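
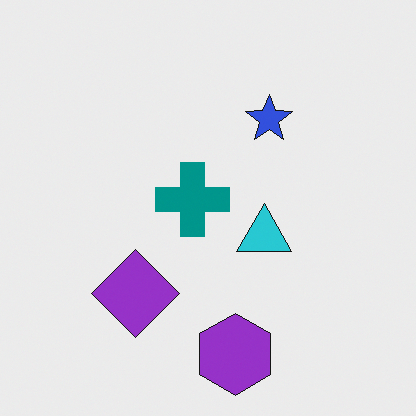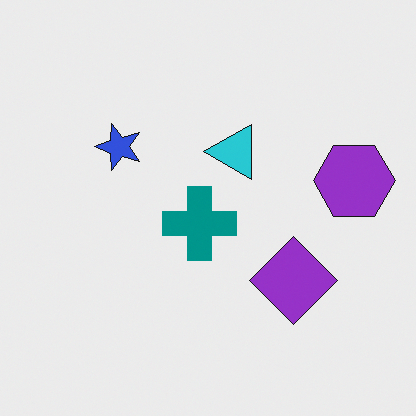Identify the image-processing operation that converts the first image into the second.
This is the original image rotated 90° counter-clockwise.

The purple hexagon sits in the bottom of the first image and the right of the second — consistent with a whole-image 90° counter-clockwise rotation.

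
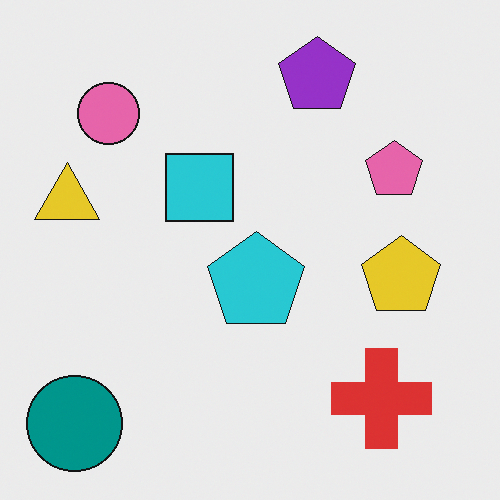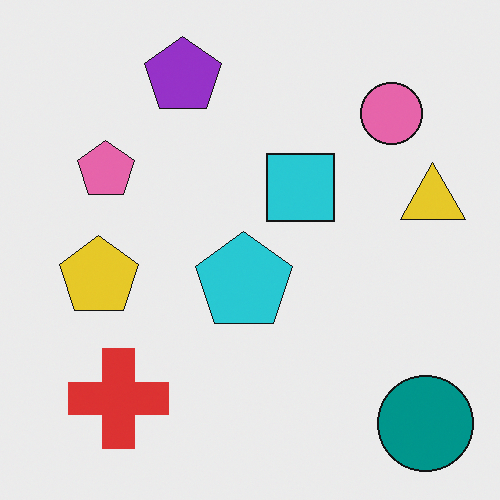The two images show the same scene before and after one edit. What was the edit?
The image was flipped horizontally (left ↔ right).

The yellow triangle is in the left of the first image and the right of the second — shapes on opposite sides of the vertical midline have swapped in a mirror flip.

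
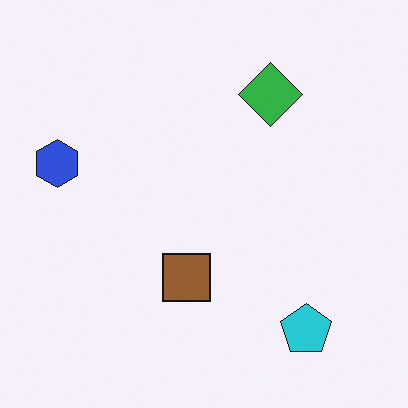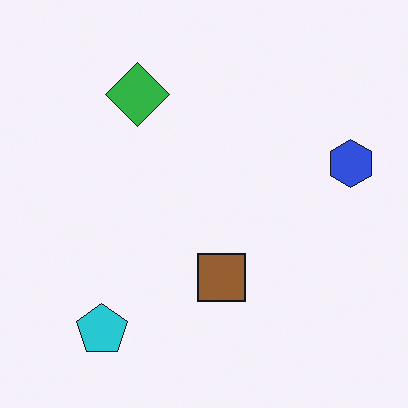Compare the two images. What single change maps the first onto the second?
The transformation is: flipped horizontally (left ↔ right).

The blue hexagon is in the left of the first image and the right of the second — shapes on opposite sides of the vertical midline have swapped in a mirror flip.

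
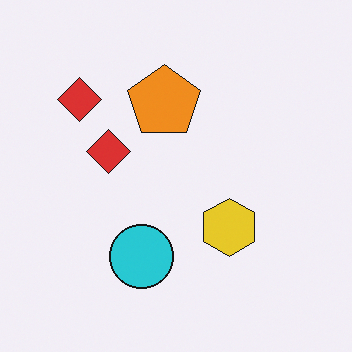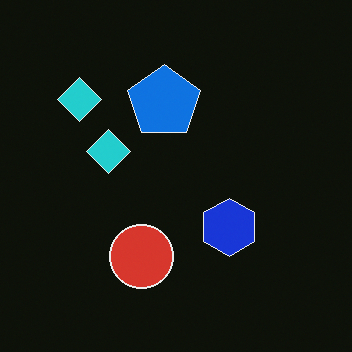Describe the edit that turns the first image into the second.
Color-inverted (negative).

The light background has become dark and every shape's color is its complement — a photographic negative.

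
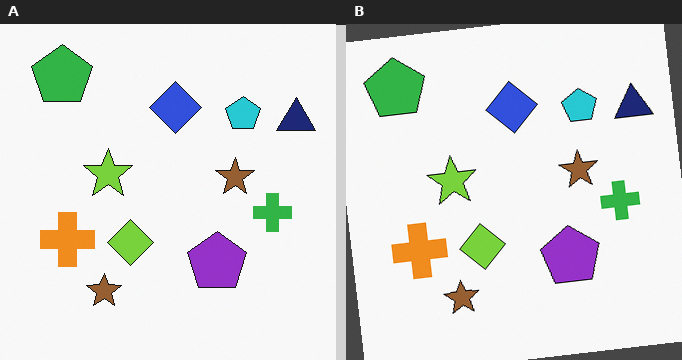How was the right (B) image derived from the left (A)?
This is the original image rotated counter-clockwise by a few degrees.

Every shape is tilted by the same angle and the image corners show triangular fill wedges — a whole-image rotation by a non-right angle.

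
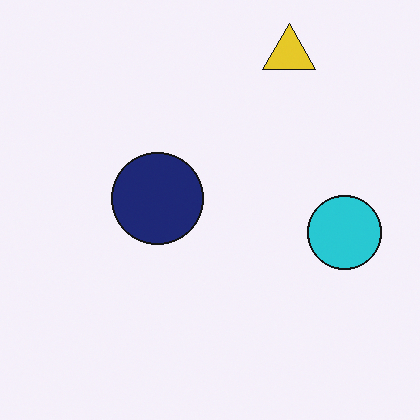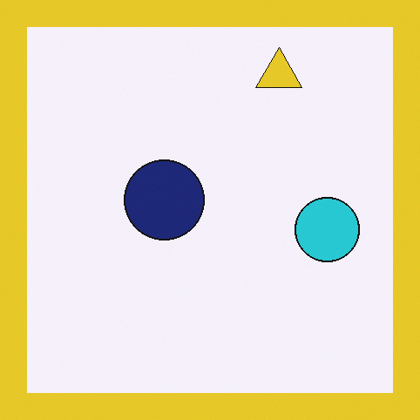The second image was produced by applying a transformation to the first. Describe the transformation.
This is the original image framed with a yellow border.

A solid yellow frame runs around the edge of the second image, with the content slightly shrunk inside it.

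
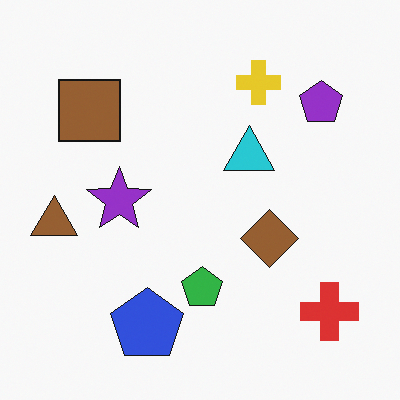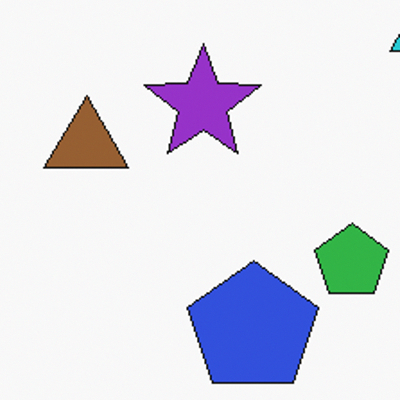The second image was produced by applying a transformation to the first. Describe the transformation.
It was cropped tightly and scaled back up.

The visible shapes are larger and the field of view is narrower; shapes near the original edges may be partly or wholly outside the frame — a crop-and-rescale.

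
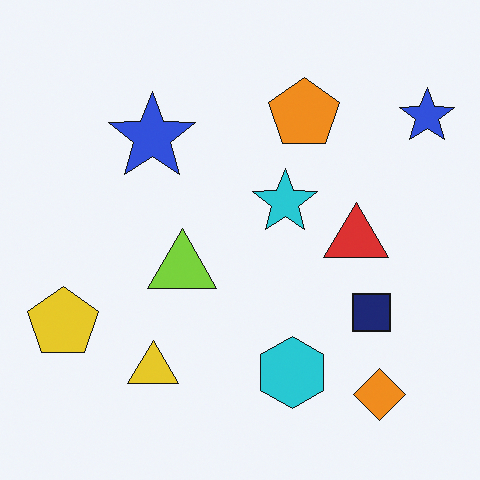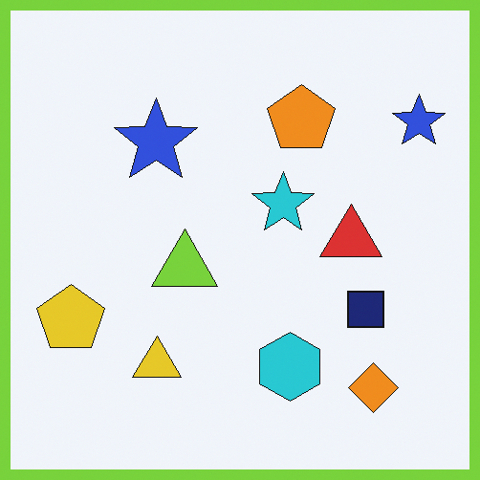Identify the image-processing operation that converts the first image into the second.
The transformation is: framed with a lime border.

A solid lime frame runs around the edge of the second image, with the content slightly shrunk inside it.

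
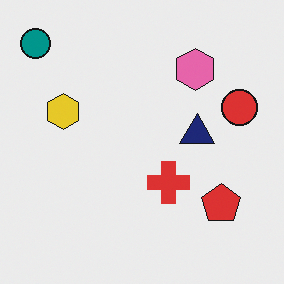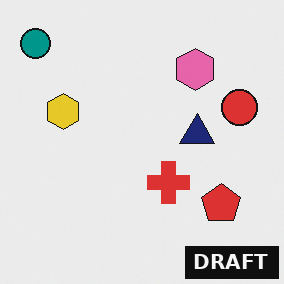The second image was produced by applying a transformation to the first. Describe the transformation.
This is the original image watermarked with the text "DRAFT" in the lower-right corner.

A dark label reading "DRAFT" appears in the lower-right corner.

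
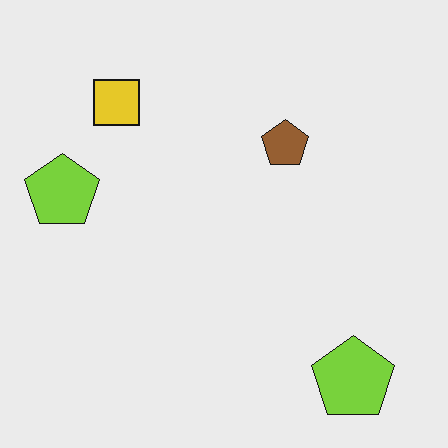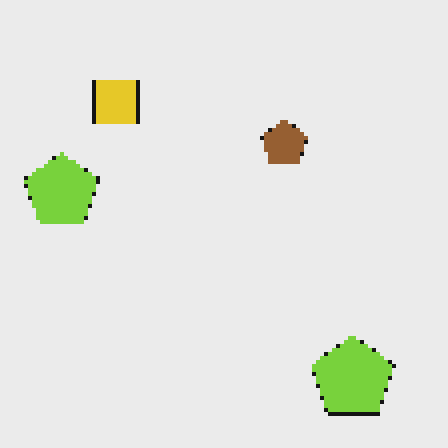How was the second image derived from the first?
The transformation is: lightly pixelated (a mild mosaic effect).

Shapes are reduced to large square blocks; fine edges and outlines are lost — a downscale-then-upscale (mosaic) effect.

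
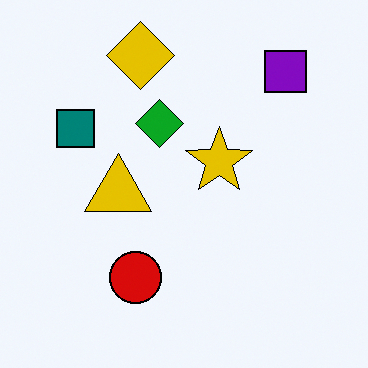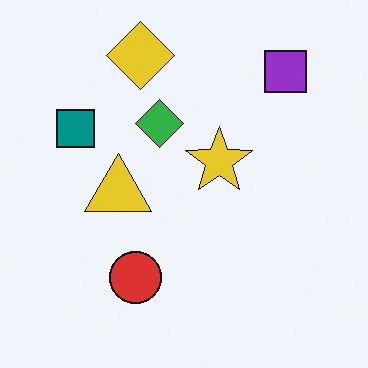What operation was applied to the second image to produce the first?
This is the original image given slightly increased contrast.

Tones are pushed away from mid-grey across the whole image — a global contrast change.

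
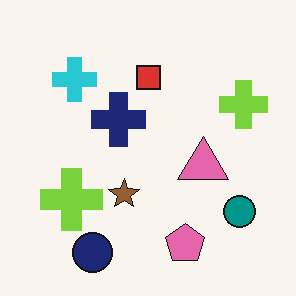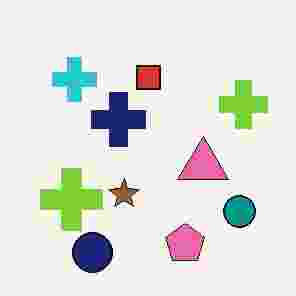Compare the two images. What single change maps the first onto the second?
The image was degraded with heavy JPEG compression.

Blocky 8×8 compression artifacts appear around shape edges and the flat background shows ringing — characteristic JPEG degradation.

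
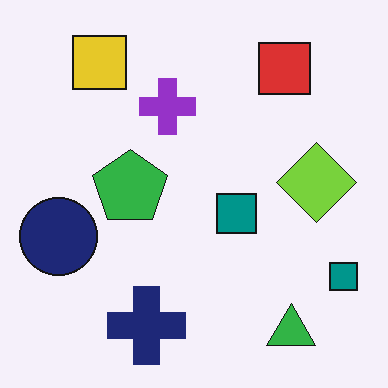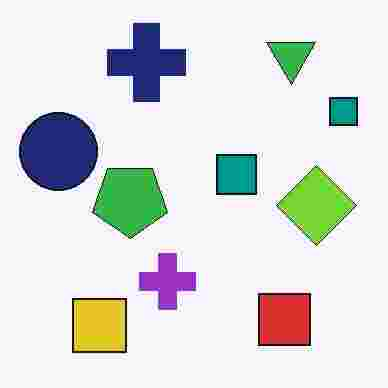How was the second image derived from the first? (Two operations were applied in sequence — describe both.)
The transformation is: flipped vertically (top ↔ bottom), then heavily JPEG-compressed with obvious blocking artifacts.

The green triangle is in the bottom-right of the first image and the top-right of the second — shapes on opposite sides of the horizontal midline have swapped in a mirror flip. Blocky 8×8 compression artifacts appear around shape edges and the flat background shows ringing — characteristic JPEG degradation.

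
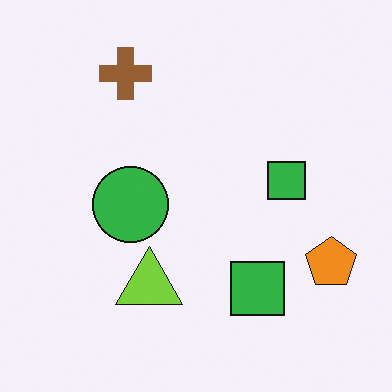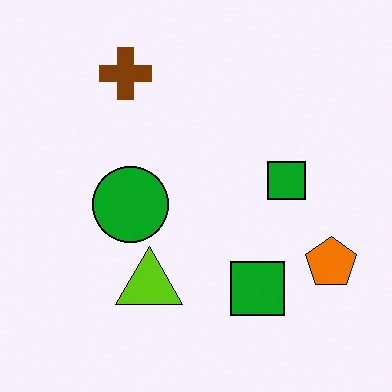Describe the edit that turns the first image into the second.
The transformation is: given slightly increased contrast.

Tones are pushed away from mid-grey across the whole image — a global contrast change.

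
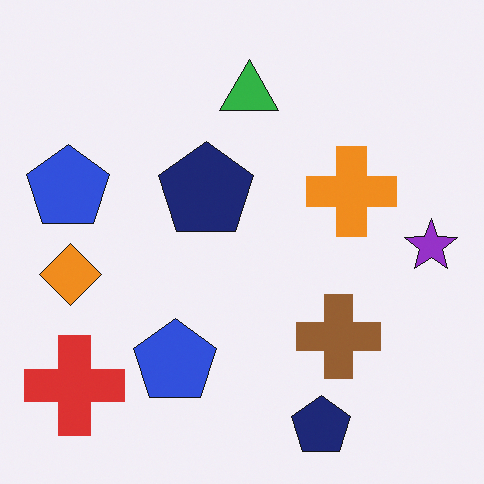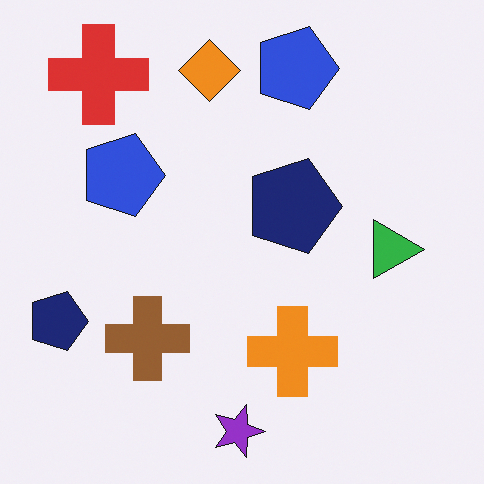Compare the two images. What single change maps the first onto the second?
This is the original image rotated 90° clockwise.

The red cross sits in the bottom-left of the first image and the top-left of the second — consistent with a whole-image 90° clockwise rotation.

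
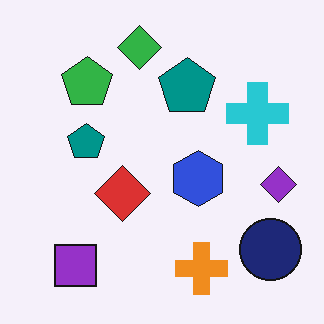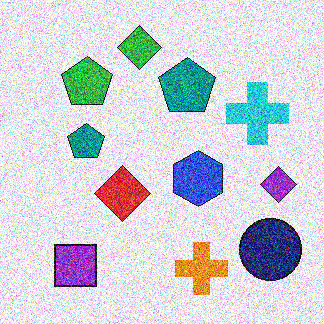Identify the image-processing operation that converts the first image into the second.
The image was degraded with heavy additive noise.

Random speckle covers the whole image, including the flat background.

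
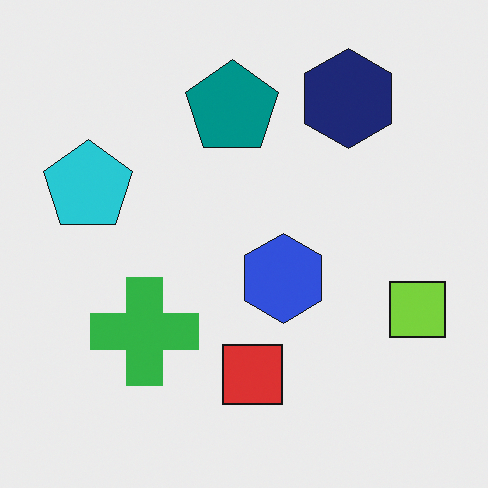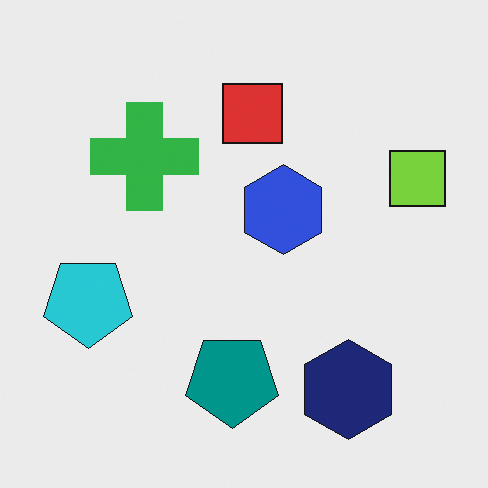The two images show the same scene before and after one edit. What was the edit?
The image was flipped vertically (top ↔ bottom).

The navy hexagon is in the top-right of the first image and the bottom-right of the second — shapes on opposite sides of the horizontal midline have swapped in a mirror flip.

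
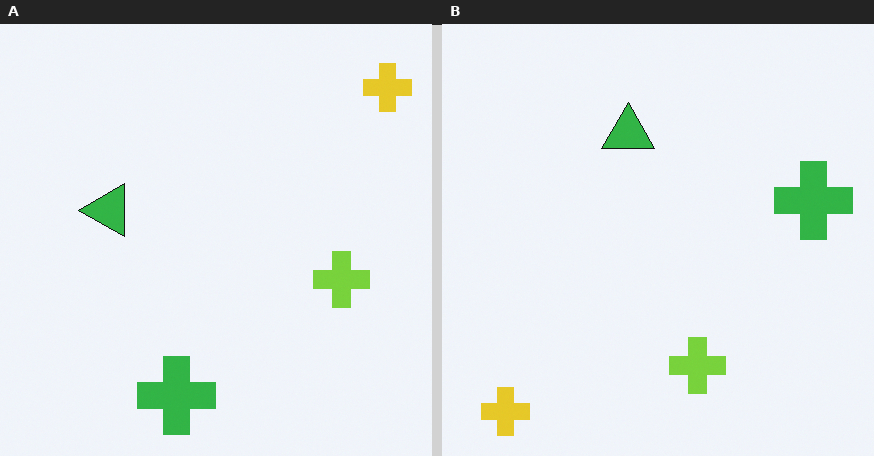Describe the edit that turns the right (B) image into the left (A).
It was transposed (reflected across the top-left ↔ bottom-right diagonal).

Shapes have swapped their row and column positions — what was in the top-right is now in the bottom-left — a diagonal reflection.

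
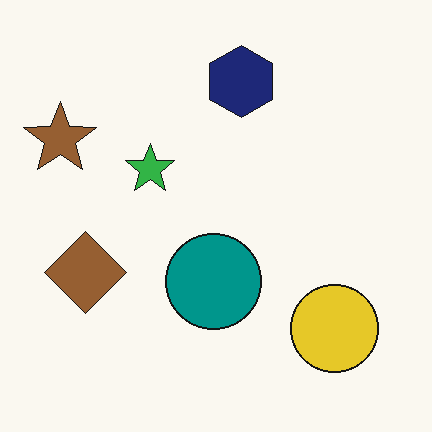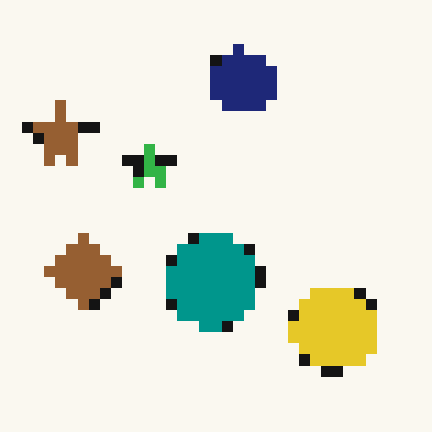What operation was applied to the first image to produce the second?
The second image is the first coarsely pixelated.

Shapes are reduced to large square blocks; fine edges and outlines are lost — a downscale-then-upscale (mosaic) effect.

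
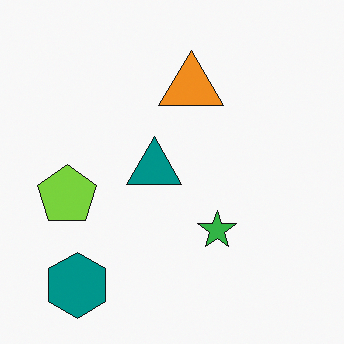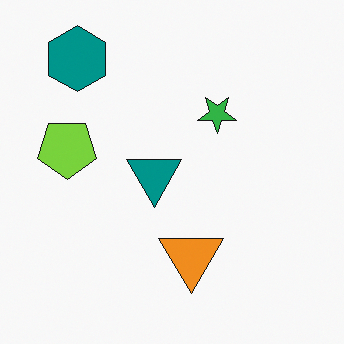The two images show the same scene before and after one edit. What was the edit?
This is the original image flipped vertically (top ↔ bottom).

The teal hexagon is in the bottom-left of the first image and the top-left of the second — shapes on opposite sides of the horizontal midline have swapped in a mirror flip.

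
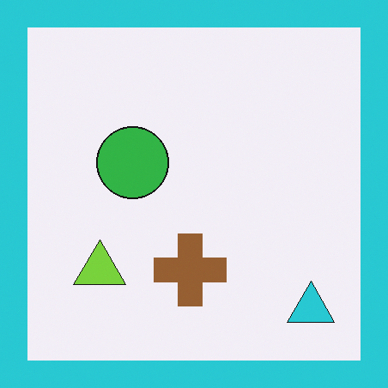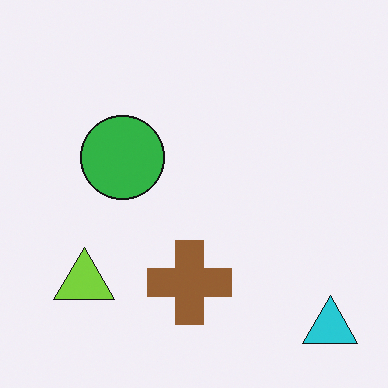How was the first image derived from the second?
The transformation is: framed with a cyan border.

A solid cyan frame runs around the edge of the first image, with the content slightly shrunk inside it.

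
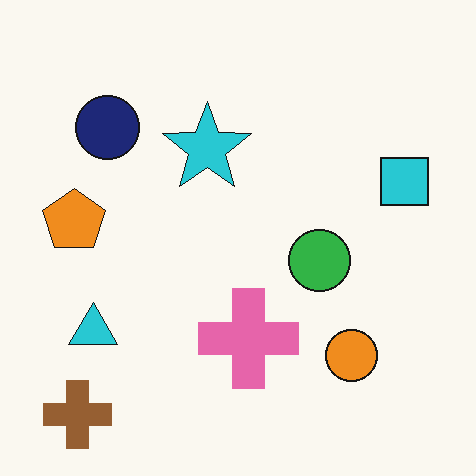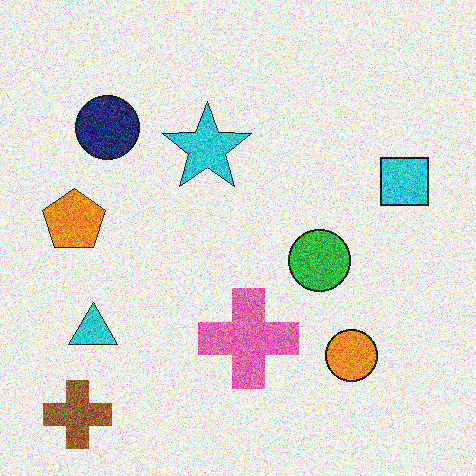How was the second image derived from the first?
The image was degraded with strong gaussian noise.

Random speckle covers the whole image, including the flat background.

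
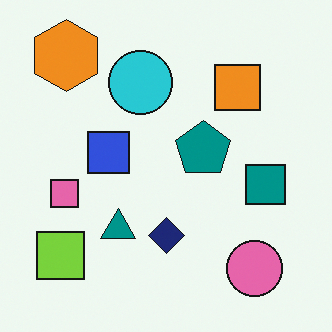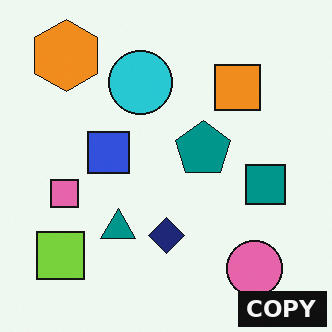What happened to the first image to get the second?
Watermarked with the text "COPY" in the lower-right corner.

A dark label reading "COPY" appears in the lower-right corner.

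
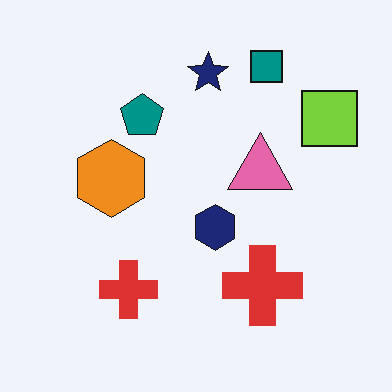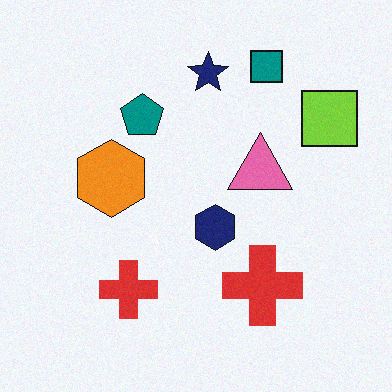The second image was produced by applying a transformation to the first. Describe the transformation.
It was degraded with light additive noise.

Random speckle covers the whole image, including the flat background.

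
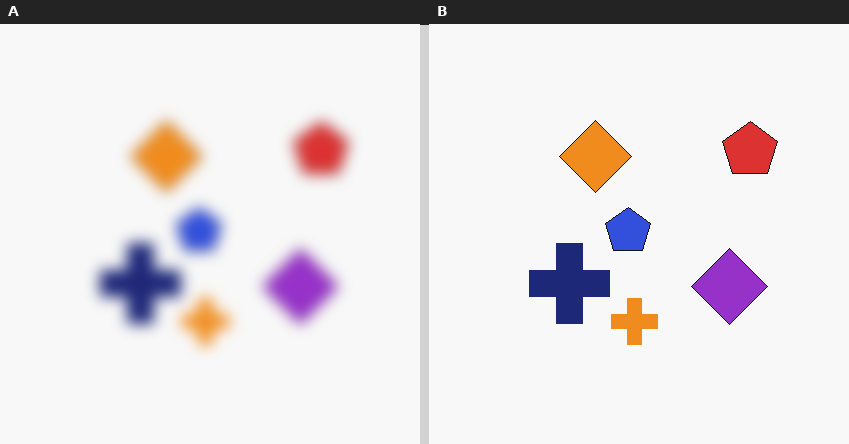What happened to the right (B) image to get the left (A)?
It was heavily blurred.

Shape edges and outlines are uniformly softened across the whole image.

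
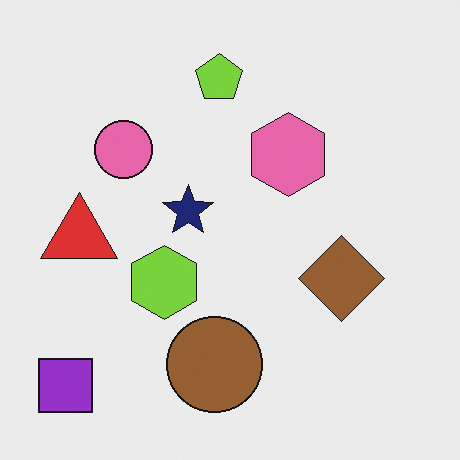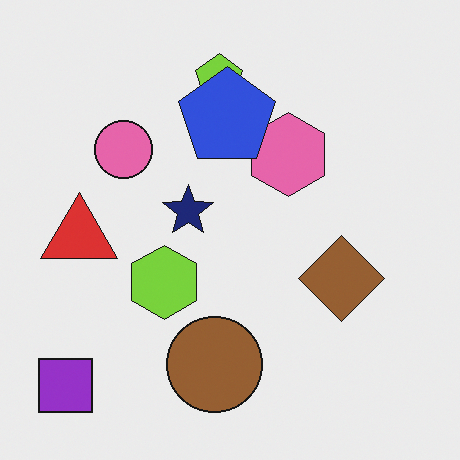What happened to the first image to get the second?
This is the original image overlaid with an additional blue pentagon.

A blue pentagon appears in the second image that is absent from the first.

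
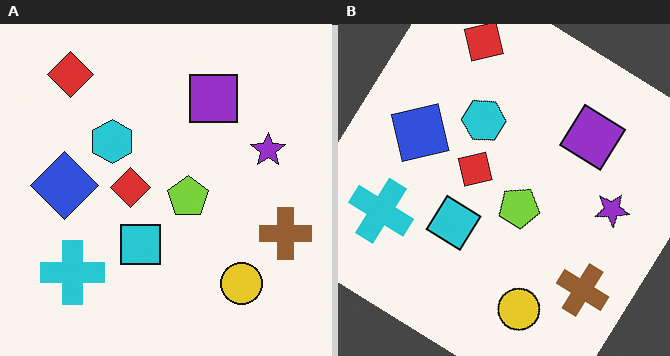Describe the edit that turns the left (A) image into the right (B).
The right (B) image is the left (A) rotated clockwise by a large amount — several tens of degrees.

Every shape is tilted by the same angle and the image corners show triangular fill wedges — a whole-image rotation by a non-right angle.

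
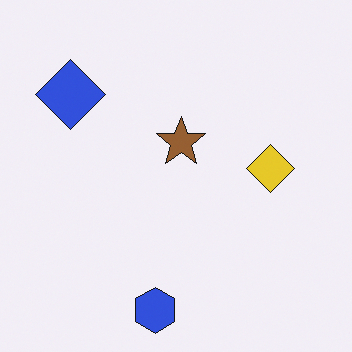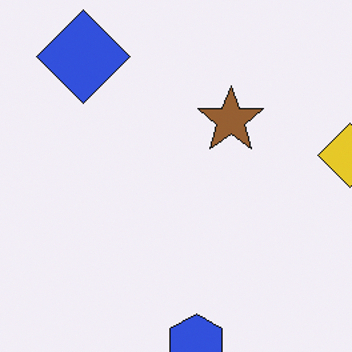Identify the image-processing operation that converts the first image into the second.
The second image is the first cropped slightly and scaled back up.

The visible shapes are larger and the field of view is narrower; shapes near the original edges may be partly or wholly outside the frame — a crop-and-rescale.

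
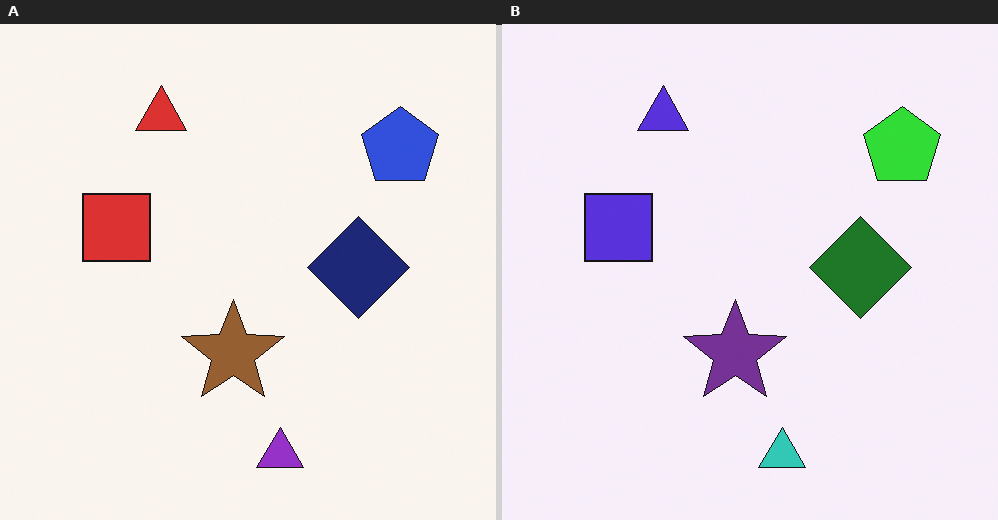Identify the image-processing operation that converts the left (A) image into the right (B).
Hue-shifted through roughly half the color wheel.

Every shape's color has rotated by the same amount around the hue wheel — a uniform hue shift.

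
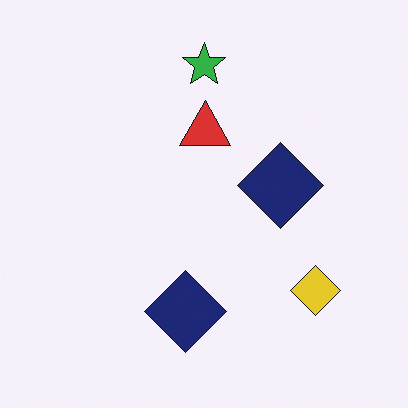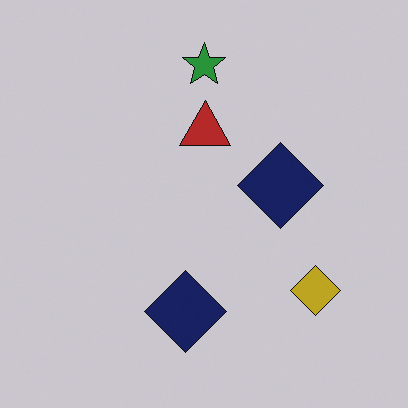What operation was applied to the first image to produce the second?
Darkened a little.

Every pixel — background and shapes alike — is uniformly darkened.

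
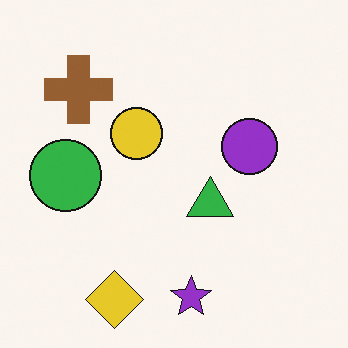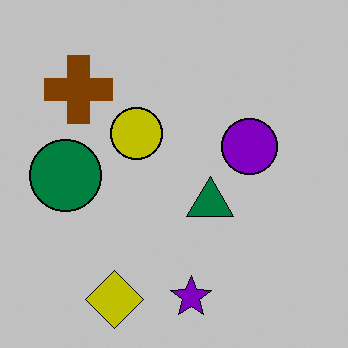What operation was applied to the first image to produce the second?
The transformation is: aggressively posterized.

Each flat color has snapped to a coarser quantized level — most visibly, the near-white background has dropped to a flat grey.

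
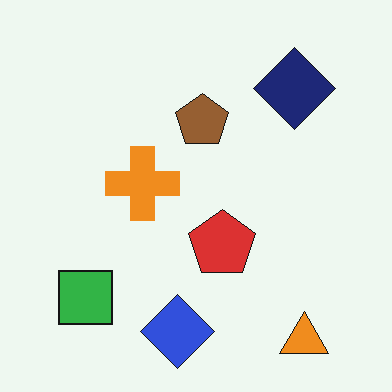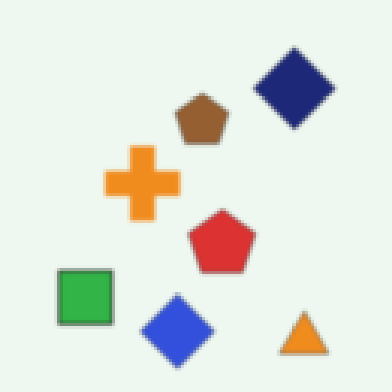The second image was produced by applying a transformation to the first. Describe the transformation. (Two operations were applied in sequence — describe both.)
It was slightly softened, then lightly pixelated (a mild mosaic effect).

Shape edges and outlines are uniformly softened across the whole image. Shapes are reduced to large square blocks; fine edges and outlines are lost — a downscale-then-upscale (mosaic) effect.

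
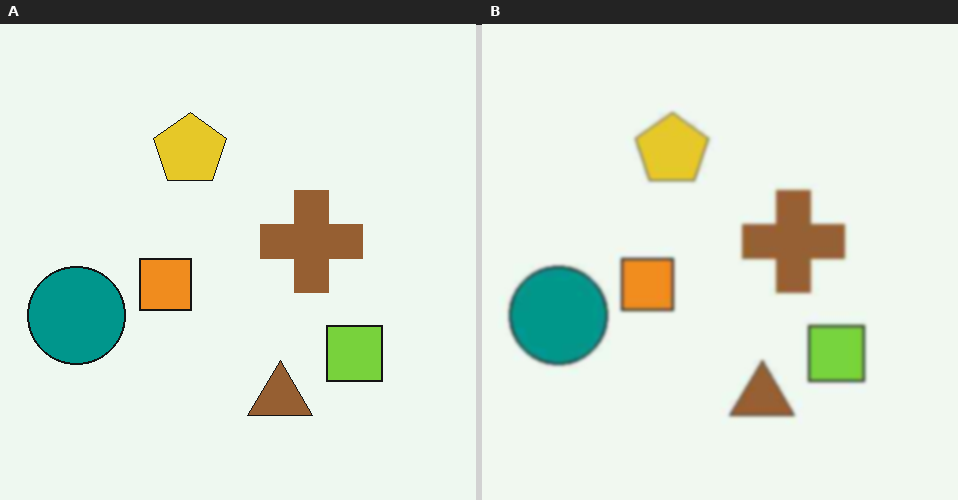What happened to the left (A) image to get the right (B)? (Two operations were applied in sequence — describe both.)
The transformation is: JPEG-compressed with visible artifacts, then lightly blurred.

Blocky 8×8 compression artifacts appear around shape edges and the flat background shows ringing — characteristic JPEG degradation. Shape edges and outlines are uniformly softened across the whole image.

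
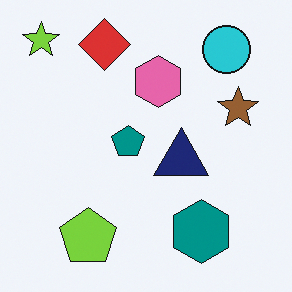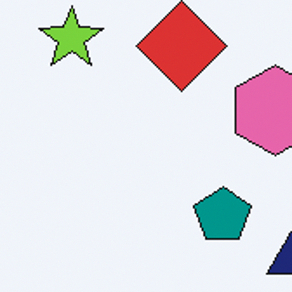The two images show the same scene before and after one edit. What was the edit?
The transformation is: cropped to a noticeably smaller region and rescaled.

The visible shapes are larger and the field of view is narrower; shapes near the original edges may be partly or wholly outside the frame — a crop-and-rescale.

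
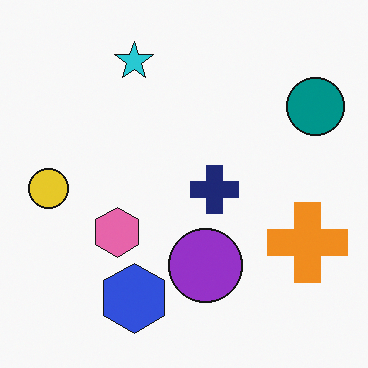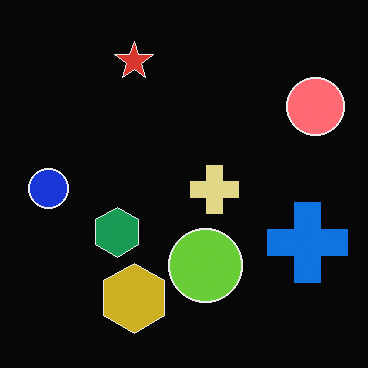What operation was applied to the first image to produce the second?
Color-inverted (negative).

The light background has become dark and every shape's color is its complement — a photographic negative.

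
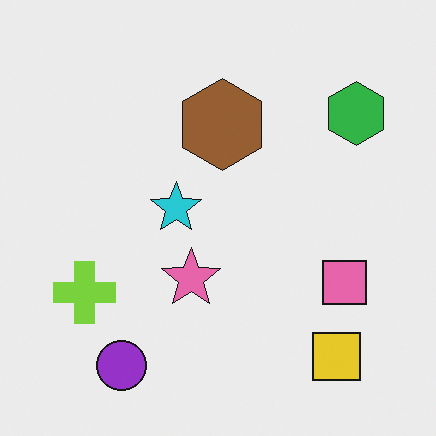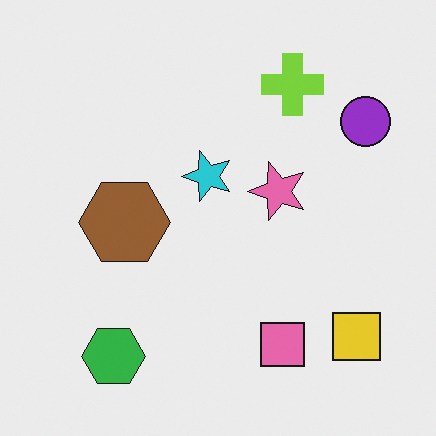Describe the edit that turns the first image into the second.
The image was transposed (reflected across the top-left ↔ bottom-right diagonal).

Shapes have swapped their row and column positions — what was in the top-right is now in the bottom-left — a diagonal reflection.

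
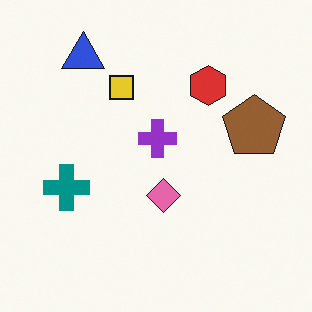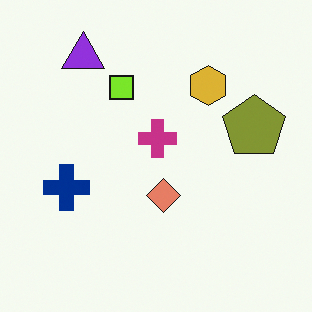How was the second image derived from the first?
Hue-shifted by a small amount.

Every shape's color has rotated by the same amount around the hue wheel — a uniform hue shift.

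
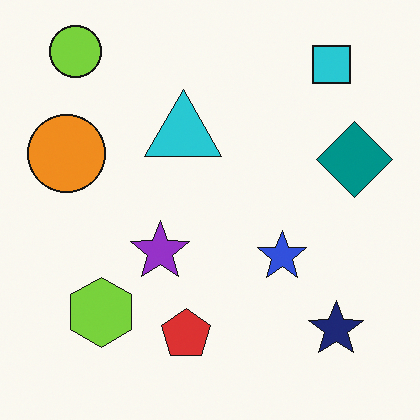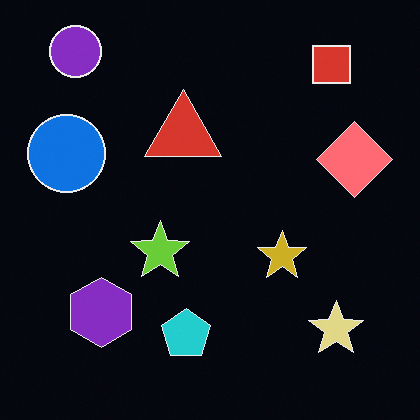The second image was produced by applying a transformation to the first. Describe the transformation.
The second image is the first color-inverted (negative).

The light background has become dark and every shape's color is its complement — a photographic negative.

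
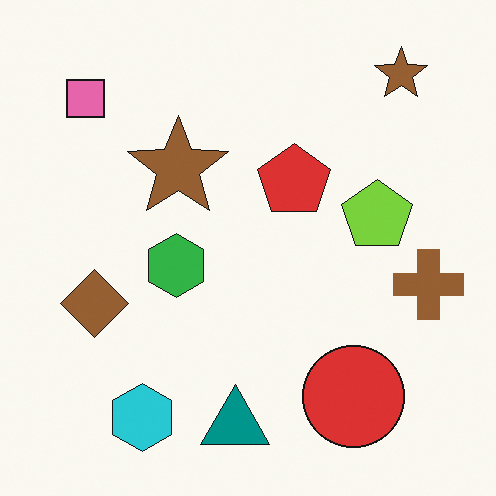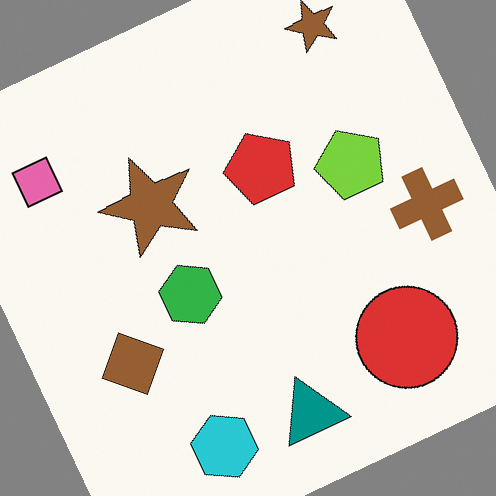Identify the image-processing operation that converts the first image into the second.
The second image is the first rotated counter-clockwise by a clearly visible amount.

Every shape is tilted by the same angle and the image corners show triangular fill wedges — a whole-image rotation by a non-right angle.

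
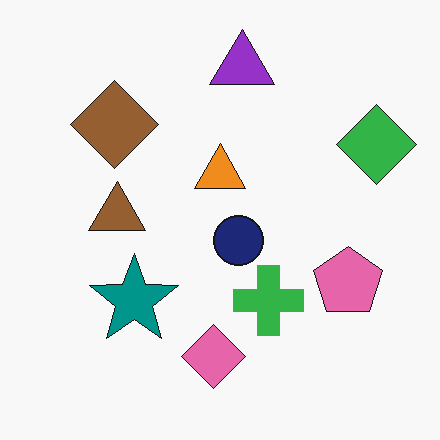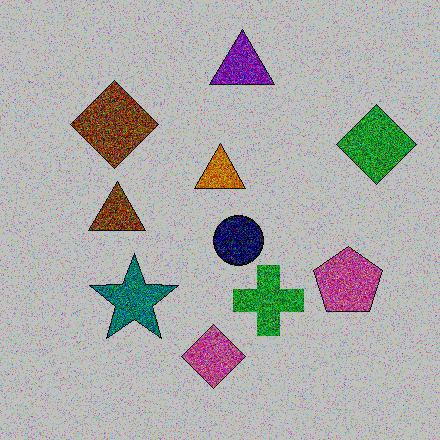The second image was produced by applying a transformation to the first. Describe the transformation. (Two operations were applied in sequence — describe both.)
This is the original image degraded with a thick layer of grain, then aggressively posterized.

Random speckle covers the whole image, including the flat background. Each flat color has snapped to a coarser quantized level — most visibly, the near-white background has dropped to a flat grey.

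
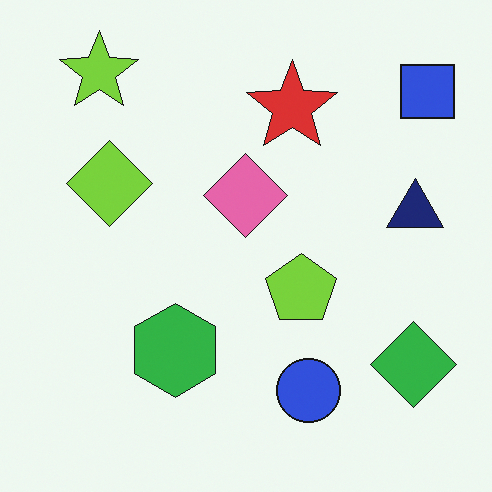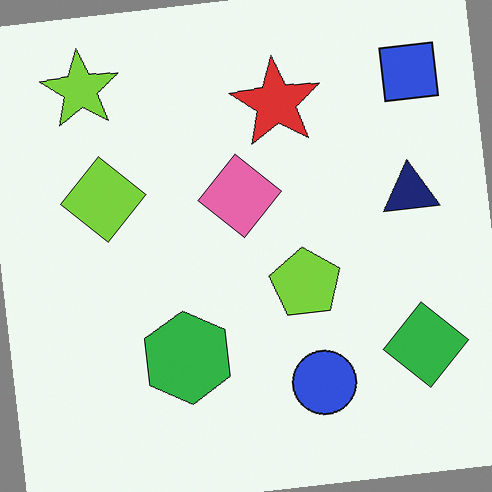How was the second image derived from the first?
Rotated counter-clockwise by a few degrees.

Every shape is tilted by the same angle and the image corners show triangular fill wedges — a whole-image rotation by a non-right angle.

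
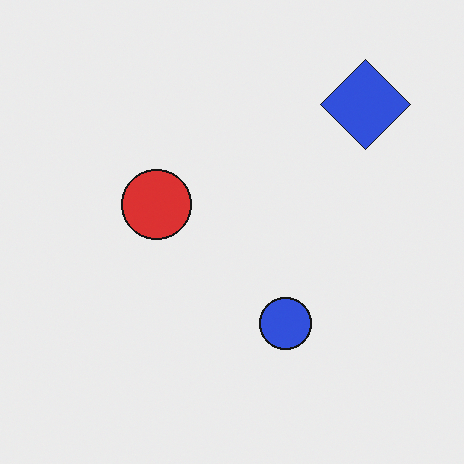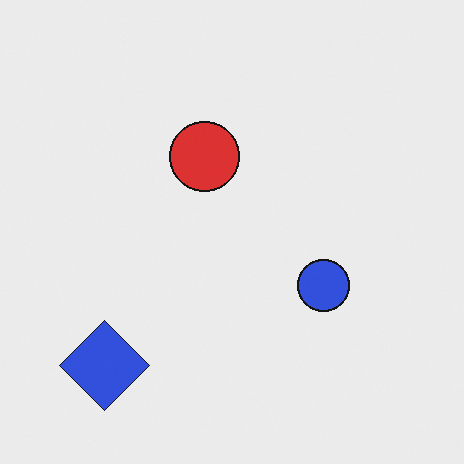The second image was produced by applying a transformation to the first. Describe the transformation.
The transformation is: transposed (reflected across the top-left ↔ bottom-right diagonal).

Shapes have swapped their row and column positions — what was in the top-right is now in the bottom-left — a diagonal reflection.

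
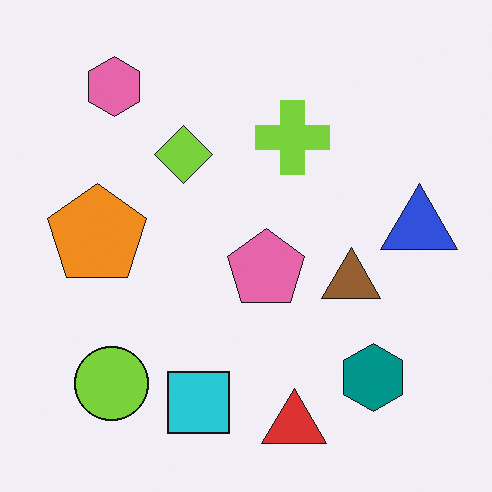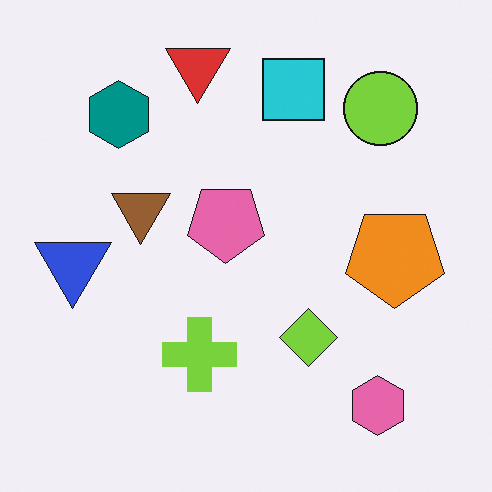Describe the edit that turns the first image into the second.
The transformation is: rotated 180°.

The pink hexagon sits in the top-left of the first image and the bottom-right of the second — consistent with a whole-image 180° rotation.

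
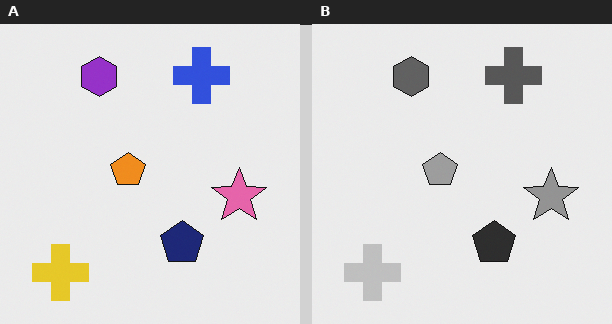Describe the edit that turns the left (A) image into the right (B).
The right (B) image is the left (A) converted to grayscale.

All color is removed — every shape is now a shade of grey.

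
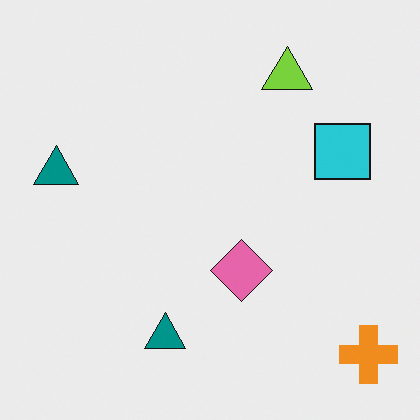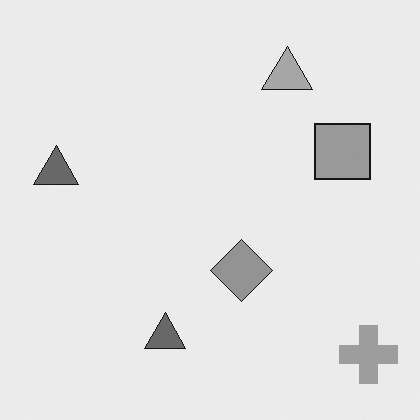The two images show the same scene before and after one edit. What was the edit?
Converted to grayscale.

All color is removed — every shape is now a shade of grey.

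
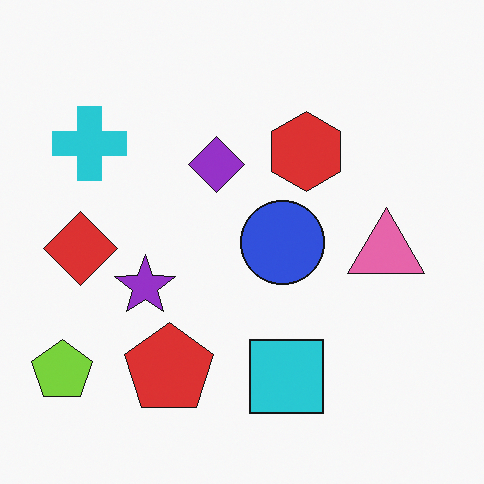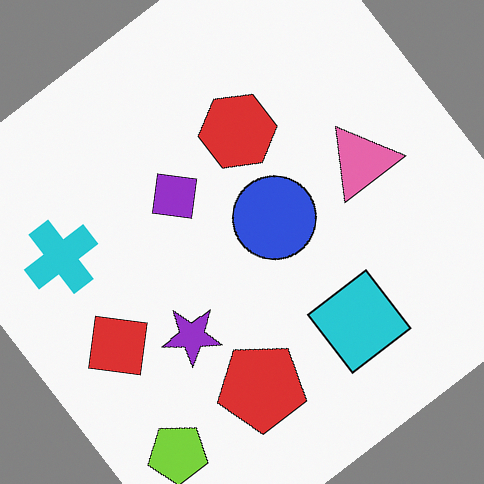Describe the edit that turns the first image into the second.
The image was rotated counter-clockwise by a large amount — several tens of degrees.

Every shape is tilted by the same angle and the image corners show triangular fill wedges — a whole-image rotation by a non-right angle.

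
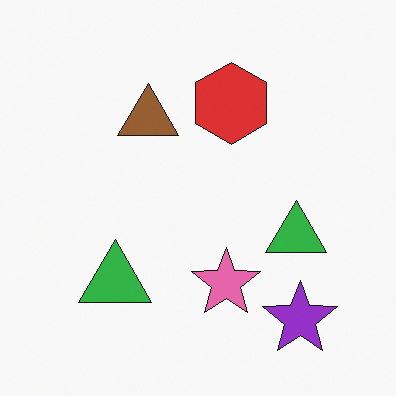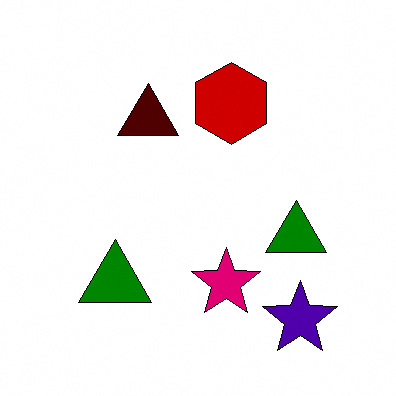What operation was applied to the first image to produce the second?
The second image is the first given much higher contrast.

Tones are pushed away from mid-grey across the whole image — a global contrast change.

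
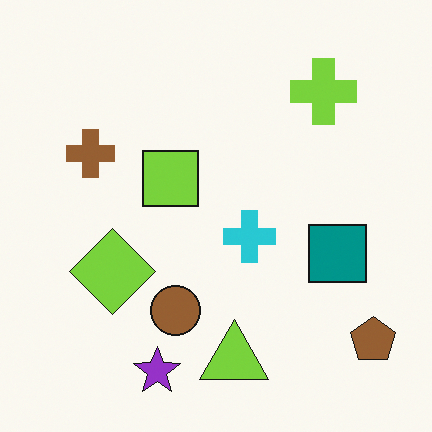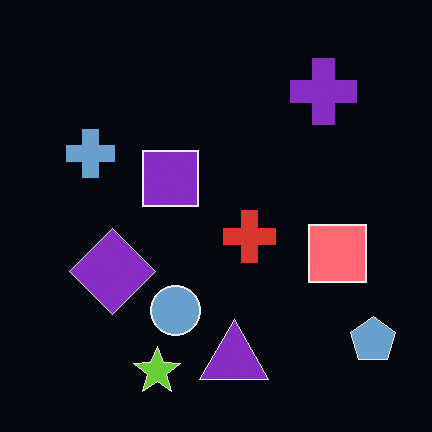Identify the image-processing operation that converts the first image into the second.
Color-inverted (negative).

The light background has become dark and every shape's color is its complement — a photographic negative.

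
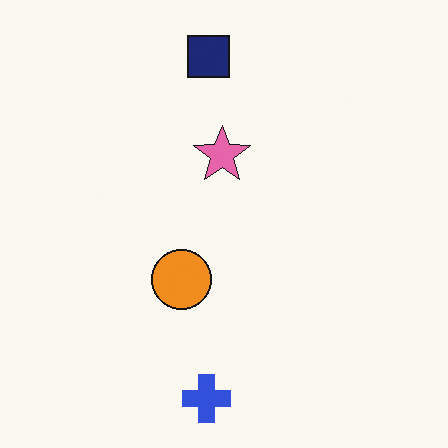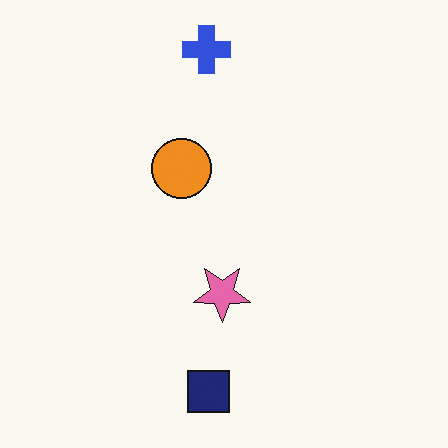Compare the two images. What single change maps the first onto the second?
It was flipped vertically (top ↔ bottom).

The blue cross is in the bottom of the first image and the top of the second — shapes on opposite sides of the horizontal midline have swapped in a mirror flip.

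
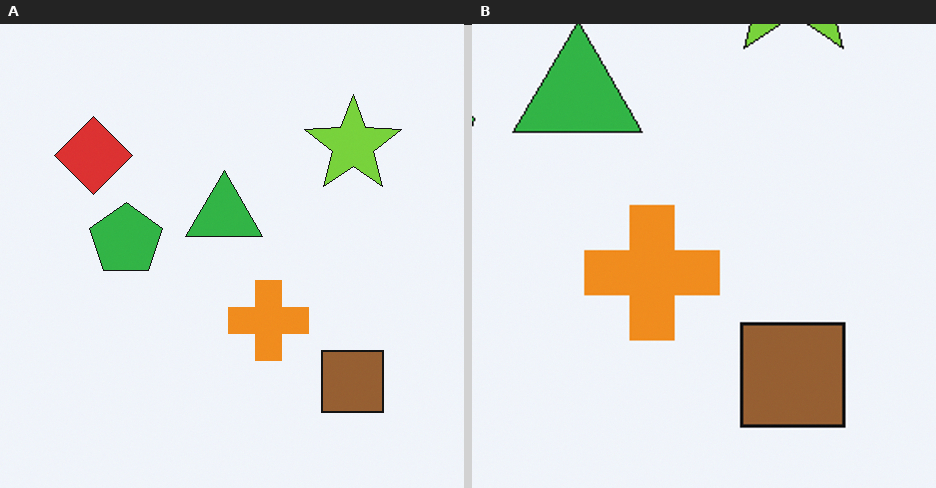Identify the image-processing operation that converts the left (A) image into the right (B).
Cropped to a noticeably smaller region and rescaled.

The visible shapes are larger and the field of view is narrower; shapes near the original edges may be partly or wholly outside the frame — a crop-and-rescale.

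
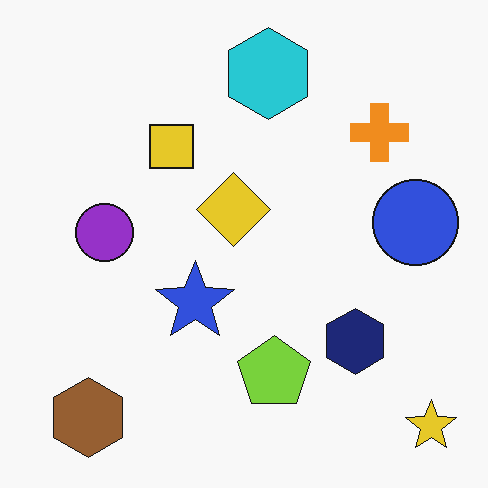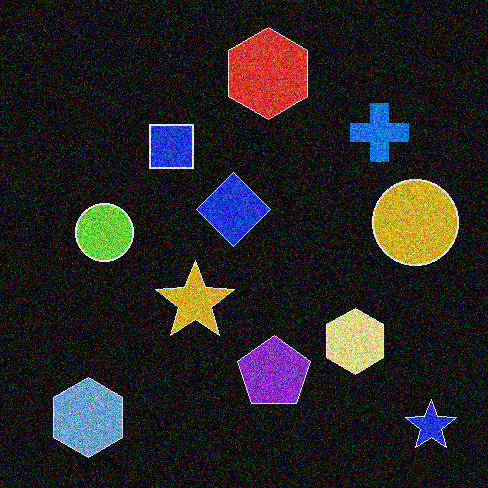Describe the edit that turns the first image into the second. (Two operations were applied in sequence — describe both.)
This is the original image degraded with strong gaussian noise, then color-inverted (negative).

Random speckle covers the whole image, including the flat background. The light background has become dark and every shape's color is its complement — a photographic negative.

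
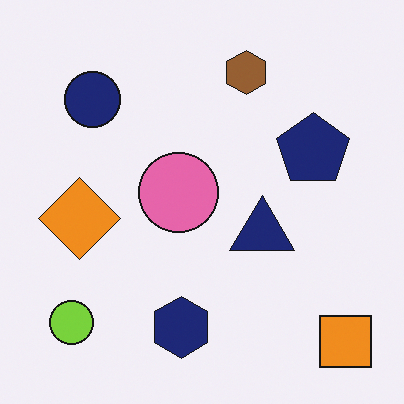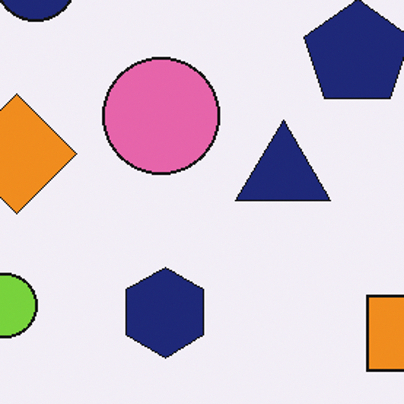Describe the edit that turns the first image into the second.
Cropped to a modestly smaller region and rescaled.

The visible shapes are larger and the field of view is narrower; shapes near the original edges may be partly or wholly outside the frame — a crop-and-rescale.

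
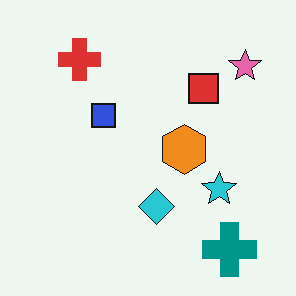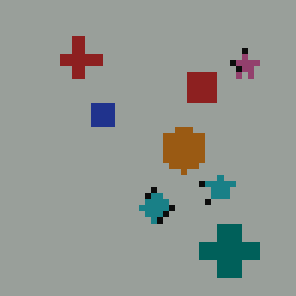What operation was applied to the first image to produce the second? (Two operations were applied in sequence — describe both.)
The image was noticeably darkened, then moderately pixelated.

Every pixel — background and shapes alike — is uniformly darkened. Shapes are reduced to large square blocks; fine edges and outlines are lost — a downscale-then-upscale (mosaic) effect.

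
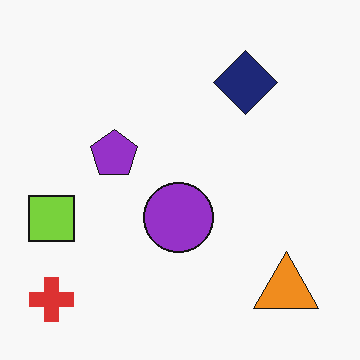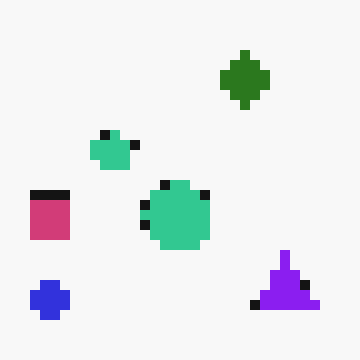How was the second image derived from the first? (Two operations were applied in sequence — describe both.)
The second image is the first coarsely pixelated, then hue-shifted by a large amount.

Shapes are reduced to large square blocks; fine edges and outlines are lost — a downscale-then-upscale (mosaic) effect. Every shape's color has rotated by the same amount around the hue wheel — a uniform hue shift.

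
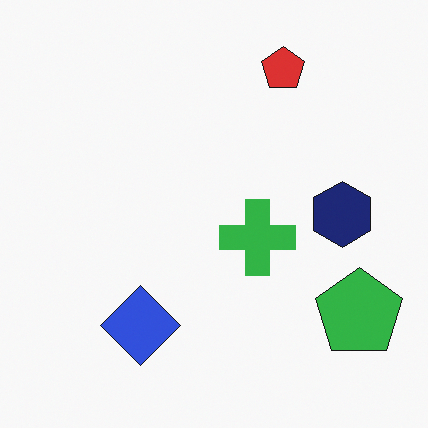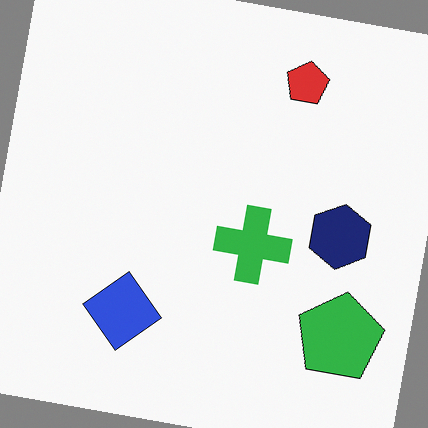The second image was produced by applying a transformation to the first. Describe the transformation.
The image was rotated clockwise by a small amount.

Every shape is tilted by the same angle and the image corners show triangular fill wedges — a whole-image rotation by a non-right angle.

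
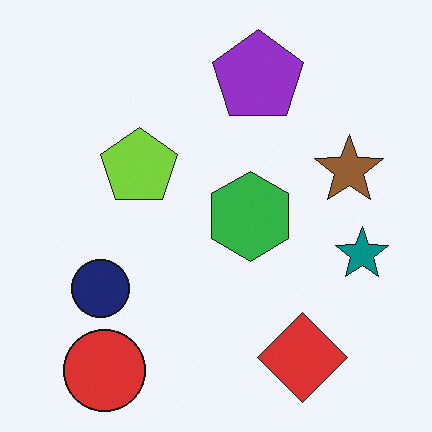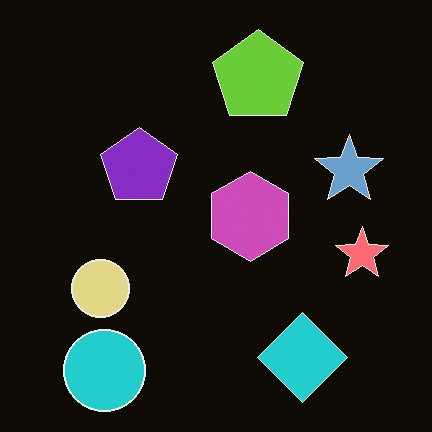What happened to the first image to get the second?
The transformation is: color-inverted (negative).

The light background has become dark and every shape's color is its complement — a photographic negative.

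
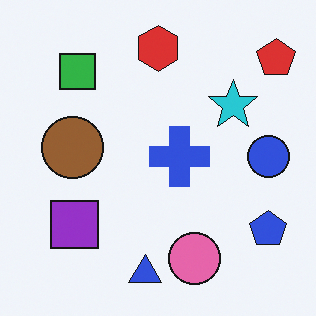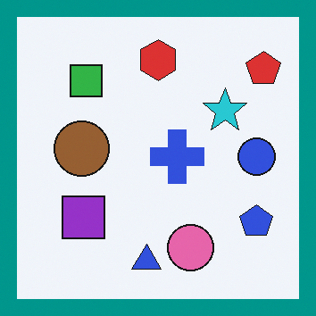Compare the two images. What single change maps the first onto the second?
This is the original image framed with a teal border.

A solid teal frame runs around the edge of the second image, with the content slightly shrunk inside it.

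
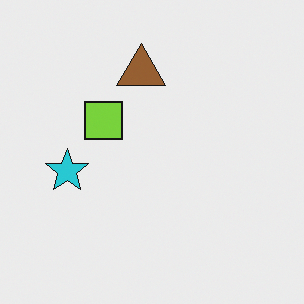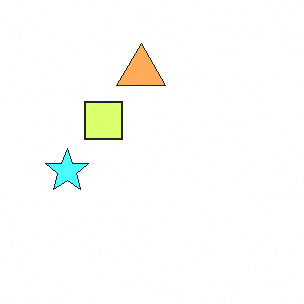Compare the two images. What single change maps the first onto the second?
The second image is the first substantially brightened.

Every pixel — background and shapes alike — is uniformly brightened.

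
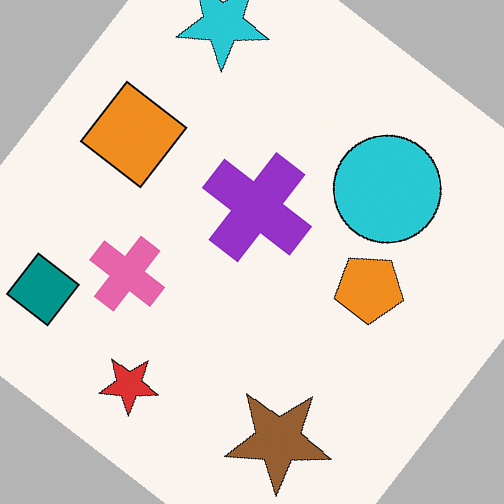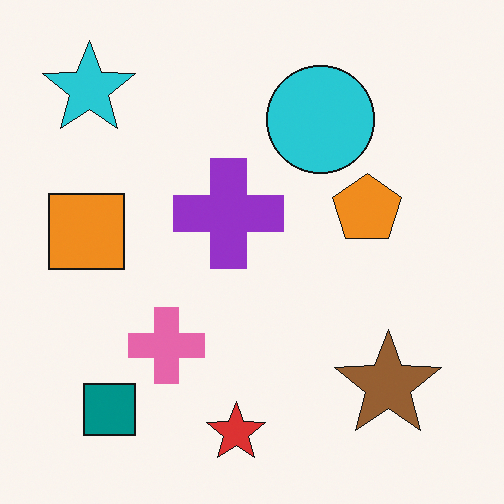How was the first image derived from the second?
Rotated clockwise by a large amount — several tens of degrees.

Every shape is tilted by the same angle and the image corners show triangular fill wedges — a whole-image rotation by a non-right angle.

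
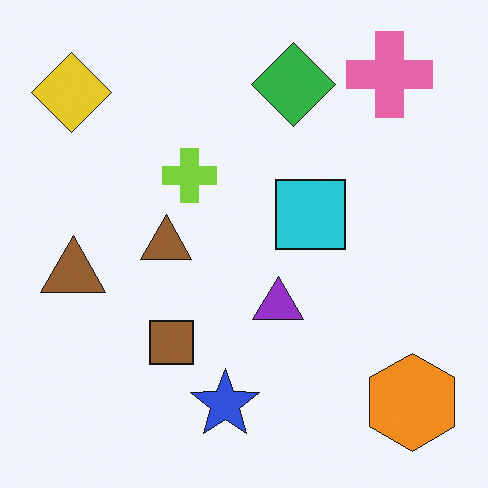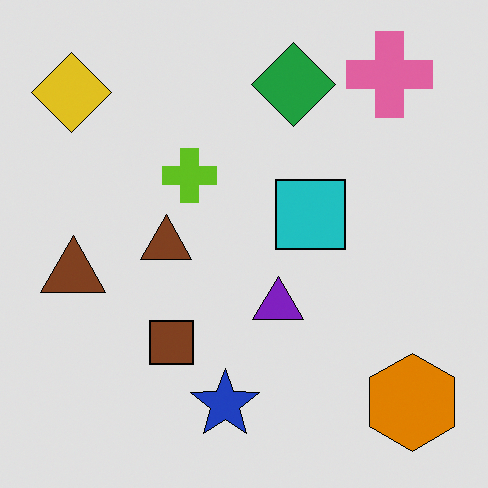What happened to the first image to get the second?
It was moderately posterized.

Each flat color has snapped to a coarser quantized level — most visibly, the near-white background has dropped to a flat grey.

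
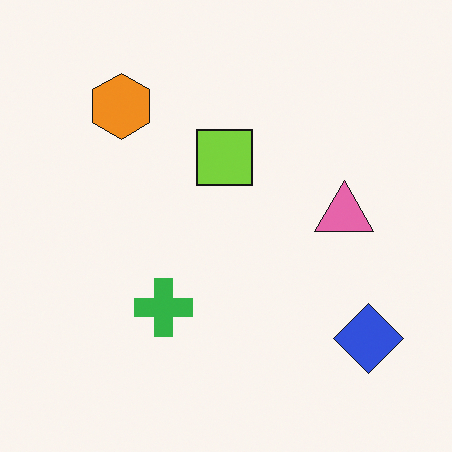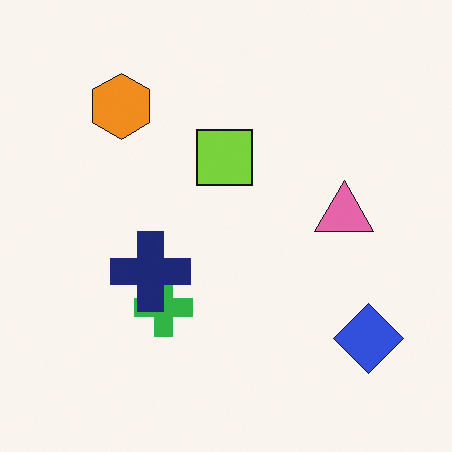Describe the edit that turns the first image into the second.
It was overlaid with an additional navy cross.

A navy cross appears in the second image that is absent from the first.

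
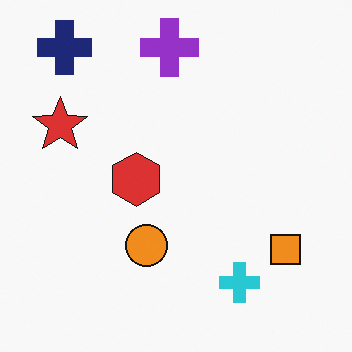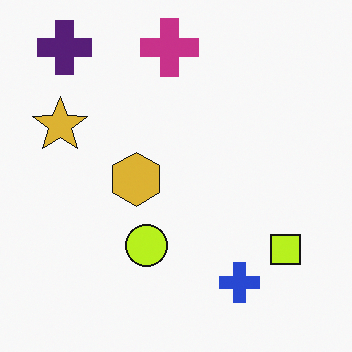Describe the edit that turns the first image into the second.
It was hue-shifted slightly.

Every shape's color has rotated by the same amount around the hue wheel — a uniform hue shift.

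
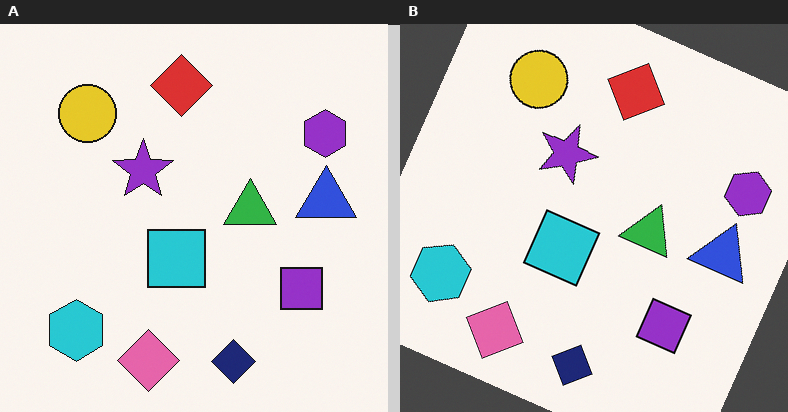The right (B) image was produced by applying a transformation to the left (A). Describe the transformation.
The transformation is: rotated clockwise by a moderate amount.

Every shape is tilted by the same angle and the image corners show triangular fill wedges — a whole-image rotation by a non-right angle.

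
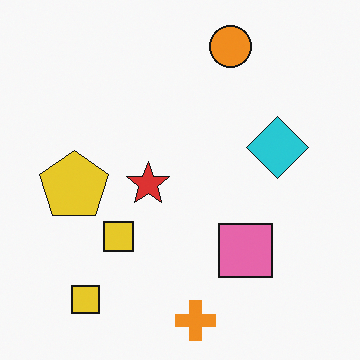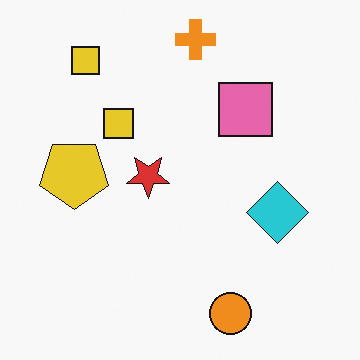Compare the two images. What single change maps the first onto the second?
This is the original image flipped vertically (top ↔ bottom).

The orange cross is in the bottom of the first image and the top of the second — shapes on opposite sides of the horizontal midline have swapped in a mirror flip.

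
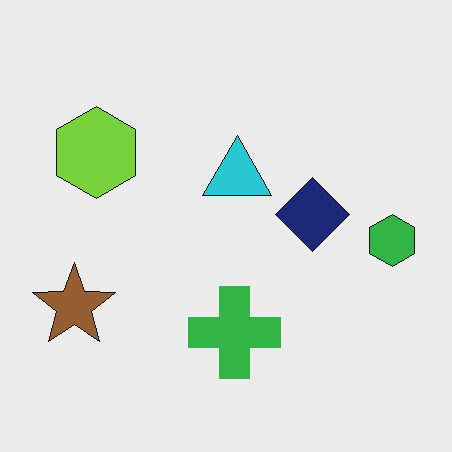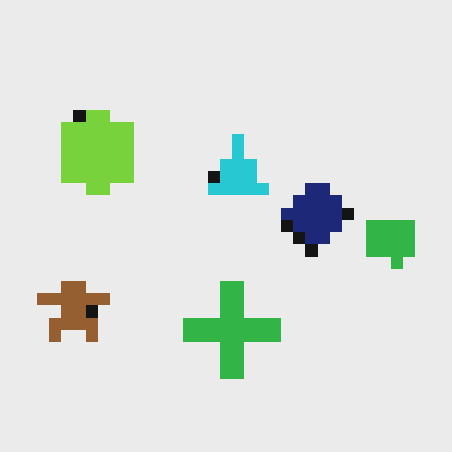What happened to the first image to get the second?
This is the original image coarsely pixelated.

Shapes are reduced to large square blocks; fine edges and outlines are lost — a downscale-then-upscale (mosaic) effect.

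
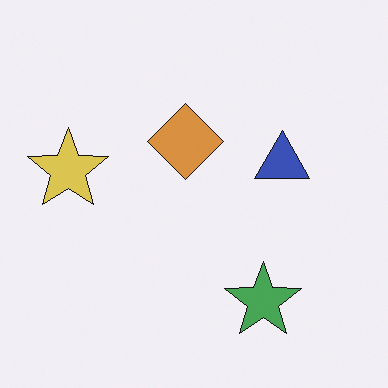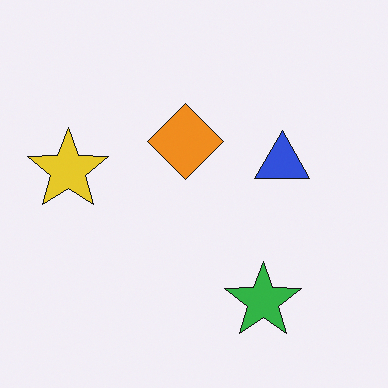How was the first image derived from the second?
It was slightly desaturated.

All colors are more muted and greyish — a global saturation change.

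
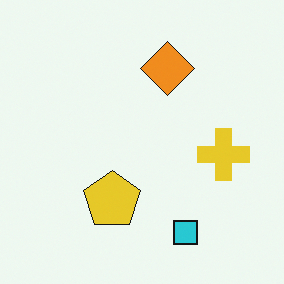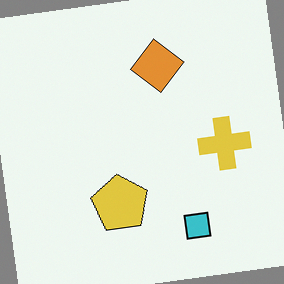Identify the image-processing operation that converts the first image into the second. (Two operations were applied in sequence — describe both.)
It was slightly desaturated, then rotated counter-clockwise by a few degrees.

All colors are more muted and greyish — a global saturation change. Every shape is tilted by the same angle and the image corners show triangular fill wedges — a whole-image rotation by a non-right angle.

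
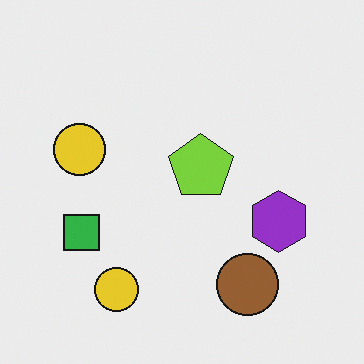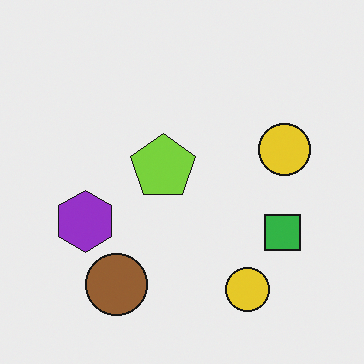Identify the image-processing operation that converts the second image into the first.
The transformation is: flipped horizontally (left ↔ right).

The green square is in the right of the second image and the left of the first — shapes on opposite sides of the vertical midline have swapped in a mirror flip.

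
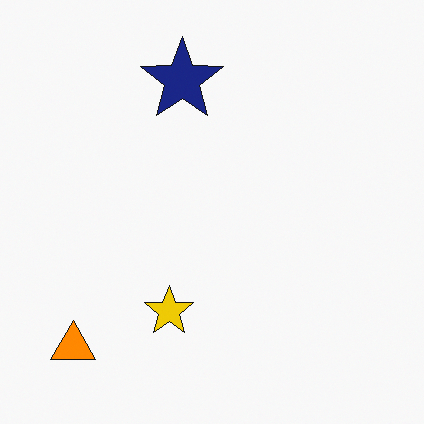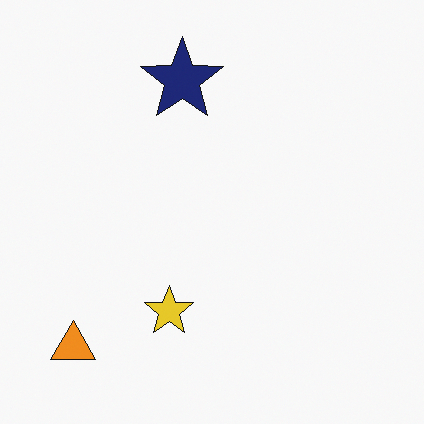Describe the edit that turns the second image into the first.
It was slightly oversaturated.

All colors are more vivid — a global saturation change.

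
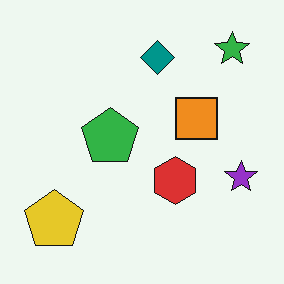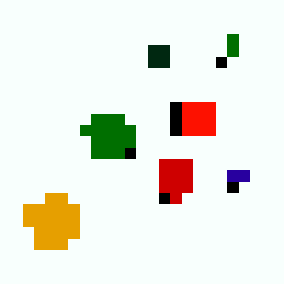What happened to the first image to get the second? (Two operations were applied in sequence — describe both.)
The image was given much higher contrast, then coarsely pixelated.

Tones are pushed away from mid-grey across the whole image — a global contrast change. Shapes are reduced to large square blocks; fine edges and outlines are lost — a downscale-then-upscale (mosaic) effect.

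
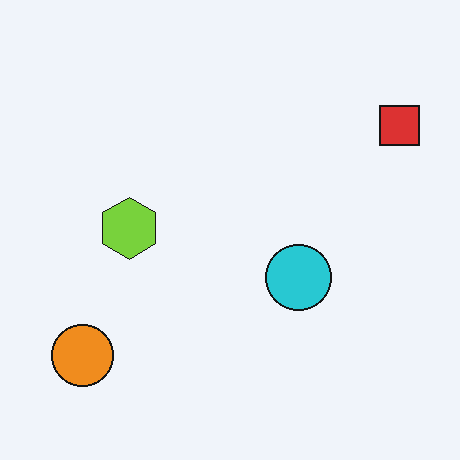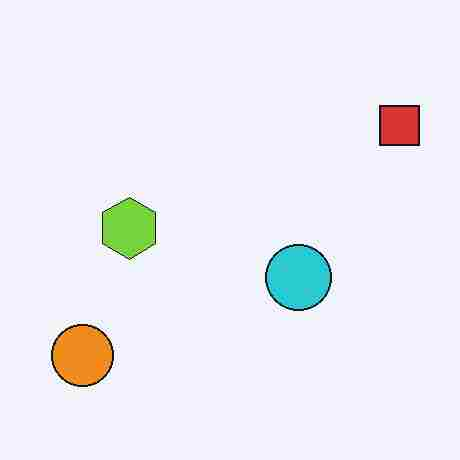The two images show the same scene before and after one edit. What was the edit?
The transformation is: heavily JPEG-compressed with obvious blocking artifacts.

Blocky 8×8 compression artifacts appear around shape edges and the flat background shows ringing — characteristic JPEG degradation.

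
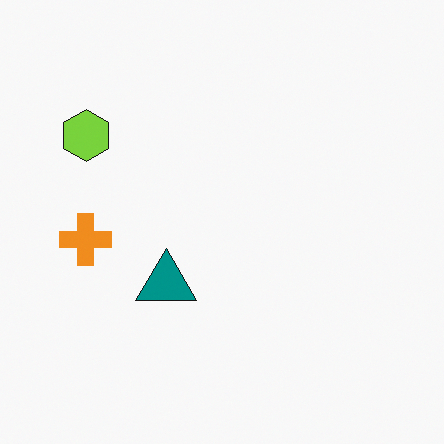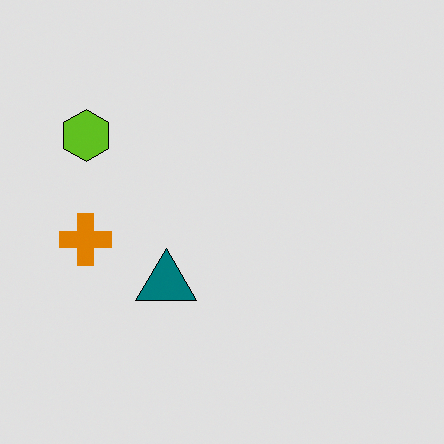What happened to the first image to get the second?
Moderately posterized.

Each flat color has snapped to a coarser quantized level — most visibly, the near-white background has dropped to a flat grey.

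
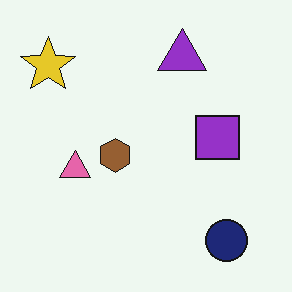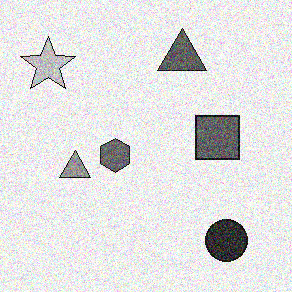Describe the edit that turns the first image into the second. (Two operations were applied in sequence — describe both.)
The transformation is: converted to grayscale, then degraded with strong gaussian noise.

All color is removed — every shape is now a shade of grey. Random speckle covers the whole image, including the flat background.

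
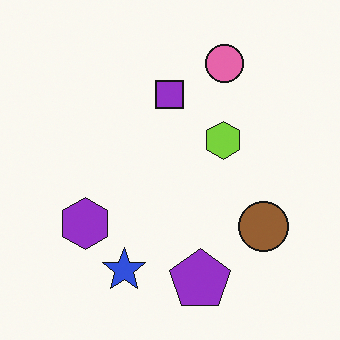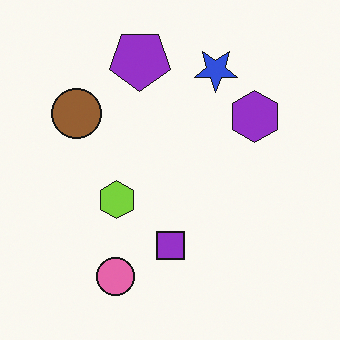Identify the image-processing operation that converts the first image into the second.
The second image is the first rotated 180°.

The pink circle sits in the top of the first image and the bottom of the second — consistent with a whole-image 180° rotation.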